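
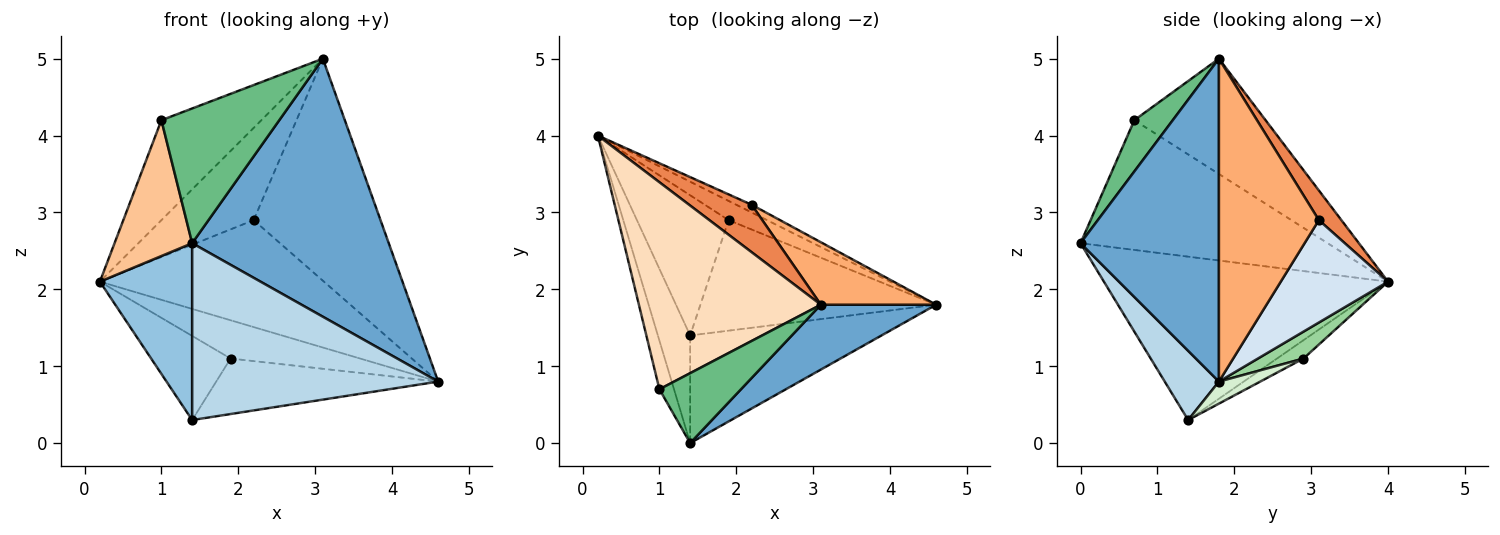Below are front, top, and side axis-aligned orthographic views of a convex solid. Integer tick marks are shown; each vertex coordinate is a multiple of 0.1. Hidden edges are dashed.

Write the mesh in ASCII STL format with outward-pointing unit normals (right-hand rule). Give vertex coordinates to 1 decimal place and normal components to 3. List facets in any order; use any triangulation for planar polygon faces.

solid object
 facet normal 0.564 -0.801 0.201
  outer loop
   vertex 3.1 1.8 5.0
   vertex 1.4 0.0 2.6
   vertex 4.6 1.8 0.8
  endloop
 endfacet
 facet normal -0.935 -0.304 -0.185
  outer loop
   vertex 1.4 1.4 0.3
   vertex 1.4 0.0 2.6
   vertex 0.2 4.0 2.1
  endloop
 endfacet
 facet normal 0.185 -0.839 -0.511
  outer loop
   vertex 1.4 1.4 0.3
   vertex 4.6 1.8 0.8
   vertex 1.4 0.0 2.6
  endloop
 endfacet
 facet normal 0.431 0.900 -0.065
  outer loop
   vertex 2.2 3.1 2.9
   vertex 4.6 1.8 0.8
   vertex 0.2 4.0 2.1
  endloop
 endfacet
 facet normal 0.212 0.869 0.447
  outer loop
   vertex 2.2 3.1 2.9
   vertex 0.2 4.0 2.1
   vertex 3.1 1.8 5.0
  endloop
 endfacet
 facet normal 0.604 0.767 0.216
  outer loop
   vertex 2.2 3.1 2.9
   vertex 3.1 1.8 5.0
   vertex 4.6 1.8 0.8
  endloop
 endfacet
 facet normal -0.949 -0.298 -0.107
  outer loop
   vertex 1.0 0.7 4.2
   vertex 0.2 4.0 2.1
   vertex 1.4 0.0 2.6
  endloop
 endfacet
 facet normal -0.496 0.378 0.782
  outer loop
   vertex 1.0 0.7 4.2
   vertex 3.1 1.8 5.0
   vertex 0.2 4.0 2.1
  endloop
 endfacet
 facet normal 0.278 -0.853 0.443
  outer loop
   vertex 1.0 0.7 4.2
   vertex 1.4 0.0 2.6
   vertex 3.1 1.8 5.0
  endloop
 endfacet
 facet normal 0.300 0.853 -0.428
  outer loop
   vertex 1.9 2.9 1.1
   vertex 0.2 4.0 2.1
   vertex 4.6 1.8 0.8
  endloop
 endfacet
 facet normal -0.169 0.507 -0.845
  outer loop
   vertex 1.9 2.9 1.1
   vertex 1.4 1.4 0.3
   vertex 0.2 4.0 2.1
  endloop
 endfacet
 facet normal 0.083 0.447 -0.891
  outer loop
   vertex 1.9 2.9 1.1
   vertex 4.6 1.8 0.8
   vertex 1.4 1.4 0.3
  endloop
 endfacet
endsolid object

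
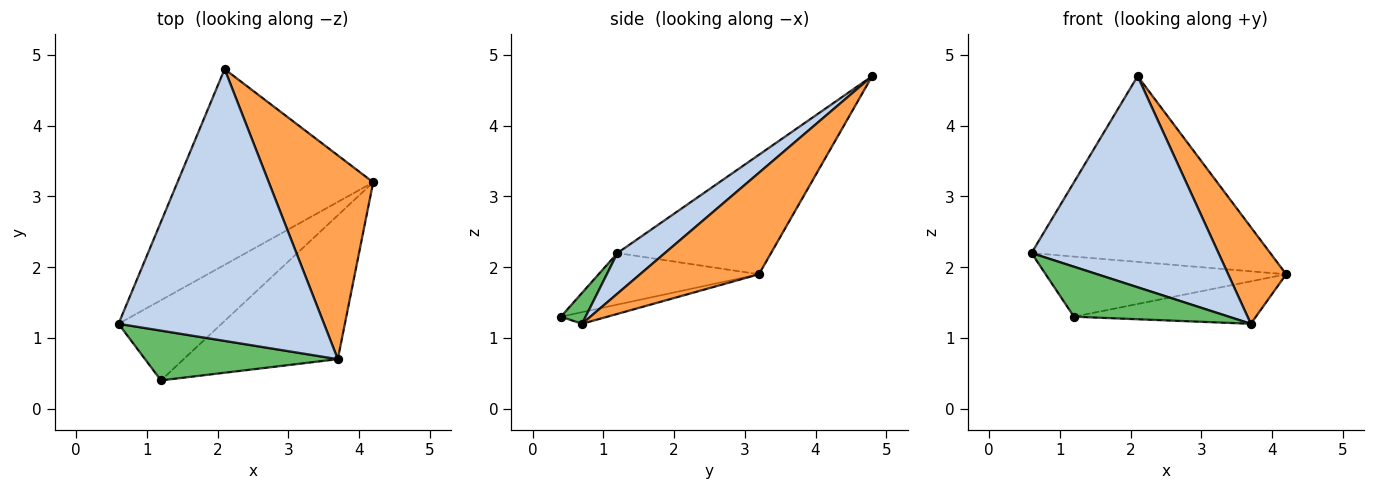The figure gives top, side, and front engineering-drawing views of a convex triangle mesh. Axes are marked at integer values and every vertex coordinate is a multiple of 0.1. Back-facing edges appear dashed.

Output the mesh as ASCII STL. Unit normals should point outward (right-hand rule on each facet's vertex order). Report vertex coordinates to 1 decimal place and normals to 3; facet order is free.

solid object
 facet normal -0.405 0.629 -0.663
  outer loop
   vertex 2.1 4.8 4.7
   vertex 4.2 3.2 1.9
   vertex 0.6 1.2 2.2
  endloop
 endfacet
 facet normal 0.154 -0.606 0.780
  outer loop
   vertex 3.7 0.7 1.2
   vertex 2.1 4.8 4.7
   vertex 0.6 1.2 2.2
  endloop
 endfacet
 facet normal 0.660 -0.322 0.679
  outer loop
   vertex 3.7 0.7 1.2
   vertex 4.2 3.2 1.9
   vertex 2.1 4.8 4.7
  endloop
 endfacet
 facet normal -0.371 0.557 -0.743
  outer loop
   vertex 1.2 0.4 1.3
   vertex 0.6 1.2 2.2
   vertex 4.2 3.2 1.9
  endloop
 endfacet
 facet normal 0.113 -0.704 0.701
  outer loop
   vertex 1.2 0.4 1.3
   vertex 3.7 0.7 1.2
   vertex 0.6 1.2 2.2
  endloop
 endfacet
 facet normal -0.072 0.282 -0.957
  outer loop
   vertex 1.2 0.4 1.3
   vertex 4.2 3.2 1.9
   vertex 3.7 0.7 1.2
  endloop
 endfacet
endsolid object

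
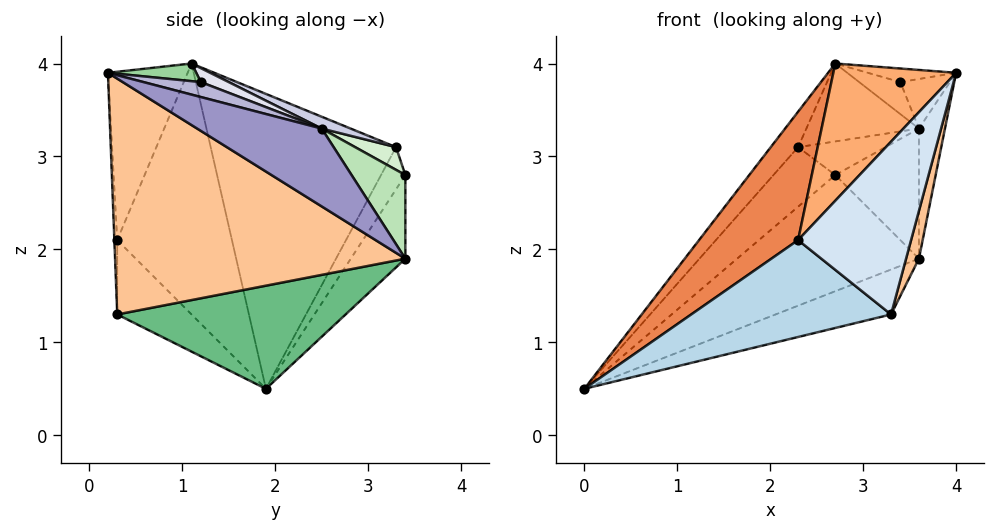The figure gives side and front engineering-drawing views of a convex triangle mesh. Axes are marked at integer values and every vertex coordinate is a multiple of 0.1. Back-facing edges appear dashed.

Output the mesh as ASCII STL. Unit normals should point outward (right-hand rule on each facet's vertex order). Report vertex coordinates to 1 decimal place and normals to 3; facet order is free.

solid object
 facet normal -0.360 0.916 -0.175
  outer loop
   vertex 2.3 3.3 3.1
   vertex 2.7 3.4 2.8
   vertex 0.0 1.9 0.5
  endloop
 endfacet
 facet normal -0.774 0.114 0.623
  outer loop
   vertex 2.3 3.3 3.1
   vertex 0.0 1.9 0.5
   vertex 2.7 1.1 4.0
  endloop
 endfacet
 facet normal -0.320 -0.859 -0.400
  outer loop
   vertex 2.3 0.3 2.1
   vertex 0.0 1.9 0.5
   vertex 3.3 0.3 1.3
  endloop
 endfacet
 facet normal -0.025 -0.999 -0.032
  outer loop
   vertex 2.3 0.3 2.1
   vertex 3.3 0.3 1.3
   vertex 4.0 0.2 3.9
  endloop
 endfacet
 facet normal -0.694 -0.599 0.399
  outer loop
   vertex 2.3 0.3 2.1
   vertex 2.7 1.1 4.0
   vertex 0.0 1.9 0.5
  endloop
 endfacet
 facet normal -0.493 -0.760 0.424
  outer loop
   vertex 2.3 0.3 2.1
   vertex 4.0 0.2 3.9
   vertex 2.7 1.1 4.0
  endloop
 endfacet
 facet normal 0.964 -0.043 -0.261
  outer loop
   vertex 3.6 3.4 1.9
   vertex 4.0 0.2 3.9
   vertex 3.3 0.3 1.3
  endloop
 endfacet
 facet normal -0.276 0.921 -0.276
  outer loop
   vertex 3.6 3.4 1.9
   vertex 0.0 1.9 0.5
   vertex 2.7 3.4 2.8
  endloop
 endfacet
 facet normal 0.302 0.153 -0.941
  outer loop
   vertex 3.6 3.4 1.9
   vertex 3.3 0.3 1.3
   vertex 0.0 1.9 0.5
  endloop
 endfacet
 facet normal 0.236 0.236 0.943
  outer loop
   vertex 3.4 1.2 3.8
   vertex 2.7 1.1 4.0
   vertex 4.0 0.2 3.9
  endloop
 endfacet
 facet normal 0.476 0.740 0.476
  outer loop
   vertex 3.6 2.5 3.3
   vertex 3.6 3.4 1.9
   vertex 2.7 3.4 2.8
  endloop
 endfacet
 facet normal 0.320 0.684 0.655
  outer loop
   vertex 3.6 2.5 3.3
   vertex 2.7 3.4 2.8
   vertex 2.3 3.3 3.1
  endloop
 endfacet
 facet normal 0.971 0.203 0.130
  outer loop
   vertex 3.6 2.5 3.3
   vertex 4.0 0.2 3.9
   vertex 3.6 3.4 1.9
  endloop
 endfacet
 facet normal 0.338 0.292 0.895
  outer loop
   vertex 3.6 2.5 3.3
   vertex 3.4 1.2 3.8
   vertex 4.0 0.2 3.9
  endloop
 endfacet
 facet normal 0.101 0.392 0.914
  outer loop
   vertex 3.6 2.5 3.3
   vertex 2.3 3.3 3.1
   vertex 2.7 1.1 4.0
  endloop
 endfacet
 facet normal 0.217 0.321 0.922
  outer loop
   vertex 3.6 2.5 3.3
   vertex 2.7 1.1 4.0
   vertex 3.4 1.2 3.8
  endloop
 endfacet
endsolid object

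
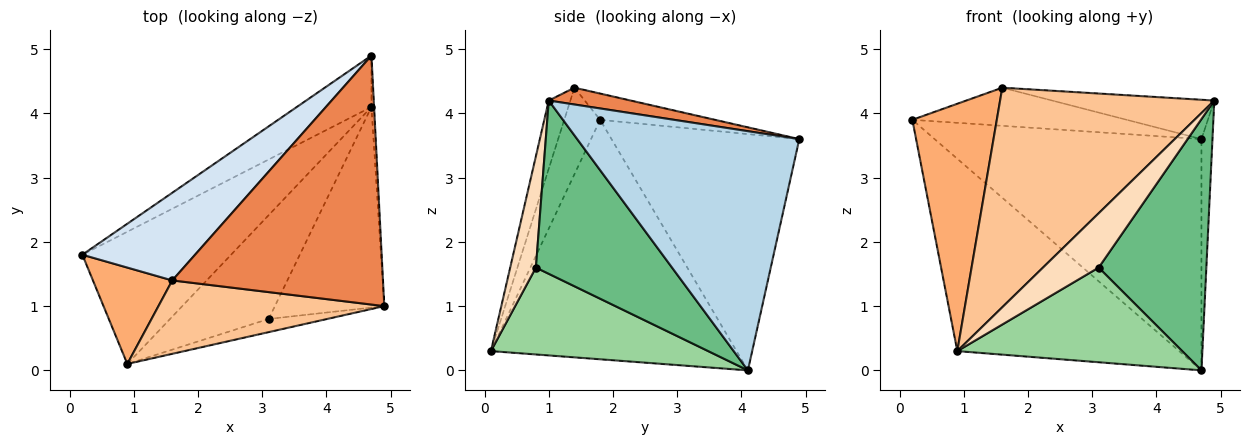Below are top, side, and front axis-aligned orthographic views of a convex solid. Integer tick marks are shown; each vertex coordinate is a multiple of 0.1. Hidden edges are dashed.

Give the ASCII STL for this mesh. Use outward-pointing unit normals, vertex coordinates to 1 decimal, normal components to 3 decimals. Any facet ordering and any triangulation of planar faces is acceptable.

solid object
 facet normal -0.566 0.805 -0.179
  outer loop
   vertex 4.7 4.1 0.0
   vertex 0.2 1.8 3.9
   vertex 4.7 4.9 3.6
  endloop
 endfacet
 facet normal -0.674 0.609 -0.419
  outer loop
   vertex 4.7 4.1 0.0
   vertex 0.9 0.1 0.3
   vertex 0.2 1.8 3.9
  endloop
 endfacet
 facet normal 0.999 0.050 -0.011
  outer loop
   vertex 4.7 4.1 0.0
   vertex 4.7 4.9 3.6
   vertex 4.9 1.0 4.2
  endloop
 endfacet
 facet normal -0.209 0.390 0.897
  outer loop
   vertex 1.6 1.4 4.4
   vertex 4.7 4.9 3.6
   vertex 0.2 1.8 3.9
  endloop
 endfacet
 facet normal 0.079 0.156 0.985
  outer loop
   vertex 1.6 1.4 4.4
   vertex 4.9 1.0 4.2
   vertex 4.7 4.9 3.6
  endloop
 endfacet
 facet normal -0.368 -0.866 0.338
  outer loop
   vertex 1.6 1.4 4.4
   vertex 0.2 1.8 3.9
   vertex 0.9 0.1 0.3
  endloop
 endfacet
 facet normal -0.095 -0.944 0.316
  outer loop
   vertex 1.6 1.4 4.4
   vertex 0.9 0.1 0.3
   vertex 4.9 1.0 4.2
  endloop
 endfacet
 facet normal 0.409 -0.887 -0.215
  outer loop
   vertex 3.1 0.8 1.6
   vertex 4.9 1.0 4.2
   vertex 0.9 0.1 0.3
  endloop
 endfacet
 facet normal 0.703 -0.556 -0.444
  outer loop
   vertex 3.1 0.8 1.6
   vertex 4.7 4.1 0.0
   vertex 4.9 1.0 4.2
  endloop
 endfacet
 facet normal 0.546 -0.565 -0.619
  outer loop
   vertex 3.1 0.8 1.6
   vertex 0.9 0.1 0.3
   vertex 4.7 4.1 0.0
  endloop
 endfacet
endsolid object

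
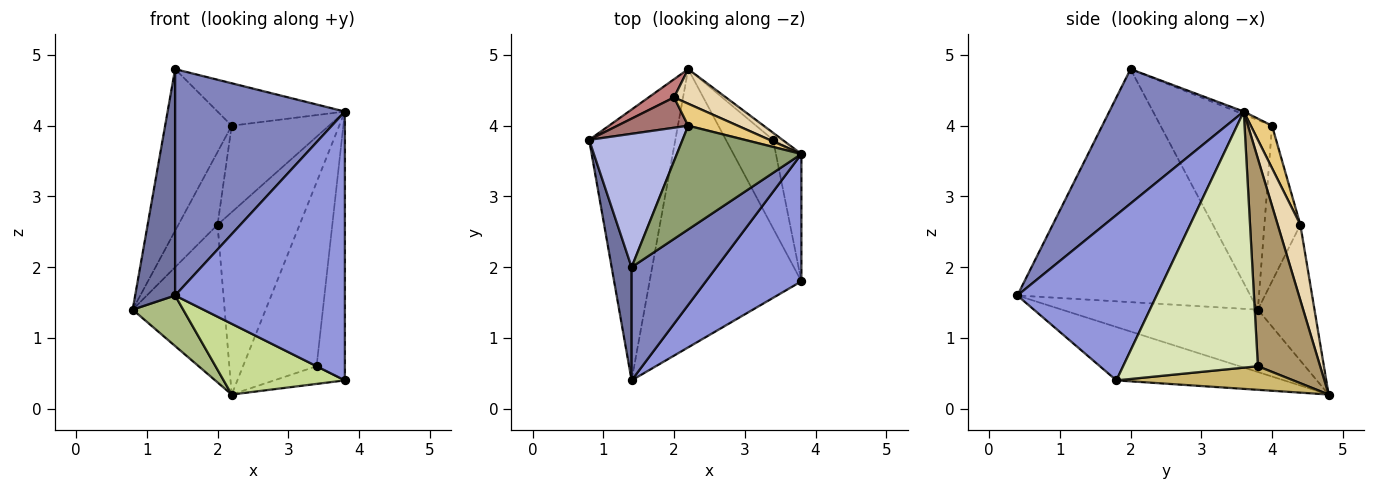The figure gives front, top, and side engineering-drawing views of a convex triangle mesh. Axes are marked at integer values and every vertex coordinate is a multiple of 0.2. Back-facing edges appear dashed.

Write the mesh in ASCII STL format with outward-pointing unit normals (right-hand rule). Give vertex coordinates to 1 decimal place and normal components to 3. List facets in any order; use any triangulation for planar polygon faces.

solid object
 facet normal -0.982 -0.168 0.084
  outer loop
   vertex 1.4 2.0 4.8
   vertex 0.8 3.8 1.4
   vertex 1.4 0.4 1.6
  endloop
 endfacet
 facet normal 0.578 -0.730 0.365
  outer loop
   vertex 1.4 2.0 4.8
   vertex 1.4 0.4 1.6
   vertex 3.8 3.6 4.2
  endloop
 endfacet
 facet normal 0.595 -0.726 0.344
  outer loop
   vertex 3.8 1.8 0.4
   vertex 3.8 3.6 4.2
   vertex 1.4 0.4 1.6
  endloop
 endfacet
 facet normal -0.791 0.472 0.390
  outer loop
   vertex 2.2 4.0 4.0
   vertex 0.8 3.8 1.4
   vertex 1.4 2.0 4.8
  endloop
 endfacet
 facet normal -0.021 0.379 0.925
  outer loop
   vertex 2.2 4.0 4.0
   vertex 1.4 2.0 4.8
   vertex 3.8 3.6 4.2
  endloop
 endfacet
 facet normal -0.580 -0.149 -0.801
  outer loop
   vertex 2.2 4.8 0.2
   vertex 1.4 0.4 1.6
   vertex 0.8 3.8 1.4
  endloop
 endfacet
 facet normal -0.323 -0.233 -0.917
  outer loop
   vertex 2.2 4.8 0.2
   vertex 3.8 1.8 0.4
   vertex 1.4 0.4 1.6
  endloop
 endfacet
 facet normal 0.974 0.204 -0.097
  outer loop
   vertex 3.4 3.8 0.6
   vertex 3.8 3.6 4.2
   vertex 3.8 1.8 0.4
  endloop
 endfacet
 facet normal 0.646 0.763 -0.029
  outer loop
   vertex 3.4 3.8 0.6
   vertex 2.2 4.8 0.2
   vertex 3.8 3.6 4.2
  endloop
 endfacet
 facet normal 0.440 0.176 -0.880
  outer loop
   vertex 3.4 3.8 0.6
   vertex 3.8 1.8 0.4
   vertex 2.2 4.8 0.2
  endloop
 endfacet
 facet normal 0.207 0.948 0.241
  outer loop
   vertex 2.0 4.4 2.6
   vertex 2.2 4.0 4.0
   vertex 3.8 3.6 4.2
  endloop
 endfacet
 facet normal 0.262 0.948 0.180
  outer loop
   vertex 2.0 4.4 2.6
   vertex 3.8 3.6 4.2
   vertex 2.2 4.8 0.2
  endloop
 endfacet
 facet normal -0.646 0.705 0.294
  outer loop
   vertex 2.0 4.4 2.6
   vertex 0.8 3.8 1.4
   vertex 2.2 4.0 4.0
  endloop
 endfacet
 facet normal -0.522 0.848 0.098
  outer loop
   vertex 2.0 4.4 2.6
   vertex 2.2 4.8 0.2
   vertex 0.8 3.8 1.4
  endloop
 endfacet
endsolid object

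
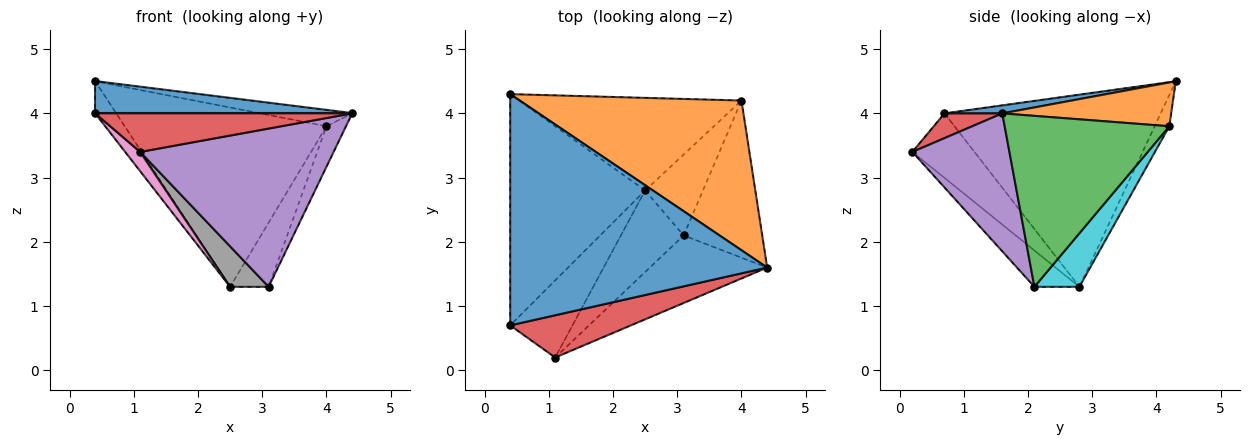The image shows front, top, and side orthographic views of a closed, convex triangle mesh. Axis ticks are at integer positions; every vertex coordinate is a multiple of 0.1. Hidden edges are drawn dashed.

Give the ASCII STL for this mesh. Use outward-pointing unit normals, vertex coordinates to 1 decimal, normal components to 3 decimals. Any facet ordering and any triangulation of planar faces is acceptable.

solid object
 facet normal 0.031 -0.138 0.990
  outer loop
   vertex 0.4 4.3 4.5
   vertex 0.4 0.7 4.0
   vertex 4.4 1.6 4.0
  endloop
 endfacet
 facet normal 0.193 0.105 0.976
  outer loop
   vertex 4.0 4.2 3.8
   vertex 0.4 4.3 4.5
   vertex 4.4 1.6 4.0
  endloop
 endfacet
 facet normal 0.903 0.107 -0.415
  outer loop
   vertex 4.0 4.2 3.8
   vertex 4.4 1.6 4.0
   vertex 3.1 2.1 1.3
  endloop
 endfacet
 facet normal 0.150 -0.666 0.730
  outer loop
   vertex 1.1 0.2 3.4
   vertex 4.4 1.6 4.0
   vertex 0.4 0.7 4.0
  endloop
 endfacet
 facet normal 0.419 -0.835 -0.356
  outer loop
   vertex 1.1 0.2 3.4
   vertex 3.1 2.1 1.3
   vertex 4.4 1.6 4.0
  endloop
 endfacet
 facet normal -0.816 0.080 -0.573
  outer loop
   vertex 2.5 2.8 1.3
   vertex 0.4 0.7 4.0
   vertex 0.4 4.3 4.5
  endloop
 endfacet
 facet normal -0.709 -0.171 -0.684
  outer loop
   vertex 2.5 2.8 1.3
   vertex 1.1 0.2 3.4
   vertex 0.4 0.7 4.0
  endloop
 endfacet
 facet normal -0.460 -0.395 -0.795
  outer loop
   vertex 2.5 2.8 1.3
   vertex 3.1 2.1 1.3
   vertex 1.1 0.2 3.4
  endloop
 endfacet
 facet normal -0.064 0.887 -0.458
  outer loop
   vertex 2.5 2.8 1.3
   vertex 0.4 4.3 4.5
   vertex 4.0 4.2 3.8
  endloop
 endfacet
 facet normal 0.587 0.503 -0.634
  outer loop
   vertex 2.5 2.8 1.3
   vertex 4.0 4.2 3.8
   vertex 3.1 2.1 1.3
  endloop
 endfacet
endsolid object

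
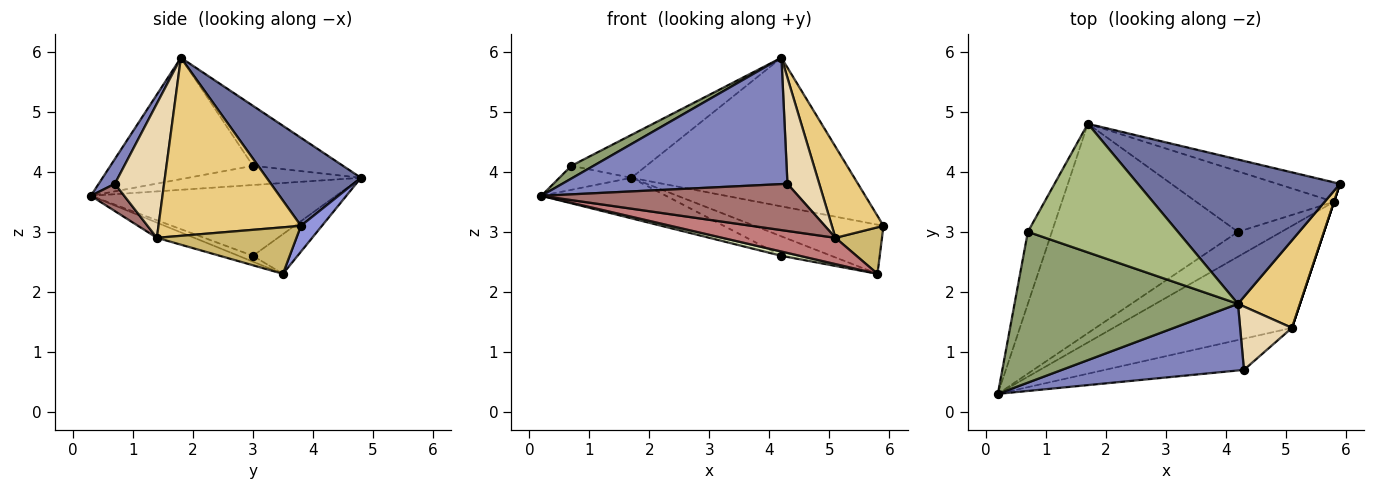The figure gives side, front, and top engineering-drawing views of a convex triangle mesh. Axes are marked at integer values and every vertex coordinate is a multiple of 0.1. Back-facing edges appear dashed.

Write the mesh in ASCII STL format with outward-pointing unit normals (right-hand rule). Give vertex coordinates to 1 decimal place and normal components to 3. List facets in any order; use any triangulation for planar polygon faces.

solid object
 facet normal 0.290 0.686 0.667
  outer loop
   vertex 4.2 1.8 5.9
   vertex 5.9 3.8 3.1
   vertex 1.7 4.8 3.9
  endloop
 endfacet
 facet normal 0.063 -0.883 0.465
  outer loop
   vertex 4.3 0.7 3.8
   vertex 4.2 1.8 5.9
   vertex 0.2 0.3 3.6
  endloop
 endfacet
 facet normal 0.150 0.919 -0.364
  outer loop
   vertex 5.8 3.5 2.3
   vertex 1.7 4.8 3.9
   vertex 5.9 3.8 3.1
  endloop
 endfacet
 facet normal -0.605 0.252 -0.756
  outer loop
   vertex 0.7 3.0 4.1
   vertex 1.7 4.8 3.9
   vertex 0.2 0.3 3.6
  endloop
 endfacet
 facet normal -0.476 -0.074 0.876
  outer loop
   vertex 0.7 3.0 4.1
   vertex 0.2 0.3 3.6
   vertex 4.2 1.8 5.9
  endloop
 endfacet
 facet normal -0.355 0.296 0.887
  outer loop
   vertex 0.7 3.0 4.1
   vertex 4.2 1.8 5.9
   vertex 1.7 4.8 3.9
  endloop
 endfacet
 facet normal -0.350 0.178 -0.920
  outer loop
   vertex 4.2 3.0 2.6
   vertex 0.2 0.3 3.6
   vertex 1.7 4.8 3.9
  endloop
 endfacet
 facet normal -0.131 -0.168 -0.977
  outer loop
   vertex 4.2 3.0 2.6
   vertex 5.8 3.5 2.3
   vertex 0.2 0.3 3.6
  endloop
 endfacet
 facet normal -0.264 0.296 -0.918
  outer loop
   vertex 4.2 3.0 2.6
   vertex 1.7 4.8 3.9
   vertex 5.8 3.5 2.3
  endloop
 endfacet
 facet normal 0.949 -0.316 0.000
  outer loop
   vertex 5.1 1.4 2.9
   vertex 5.8 3.5 2.3
   vertex 5.9 3.8 3.1
  endloop
 endfacet
 facet normal 0.893 -0.324 0.311
  outer loop
   vertex 5.1 1.4 2.9
   vertex 5.9 3.8 3.1
   vertex 4.2 1.8 5.9
  endloop
 endfacet
 facet normal 0.799 -0.516 0.309
  outer loop
   vertex 5.1 1.4 2.9
   vertex 4.2 1.8 5.9
   vertex 4.3 0.7 3.8
  endloop
 endfacet
 facet normal 0.108 -0.829 -0.549
  outer loop
   vertex 5.1 1.4 2.9
   vertex 4.3 0.7 3.8
   vertex 0.2 0.3 3.6
  endloop
 endfacet
 facet normal -0.082 -0.248 -0.965
  outer loop
   vertex 5.1 1.4 2.9
   vertex 0.2 0.3 3.6
   vertex 5.8 3.5 2.3
  endloop
 endfacet
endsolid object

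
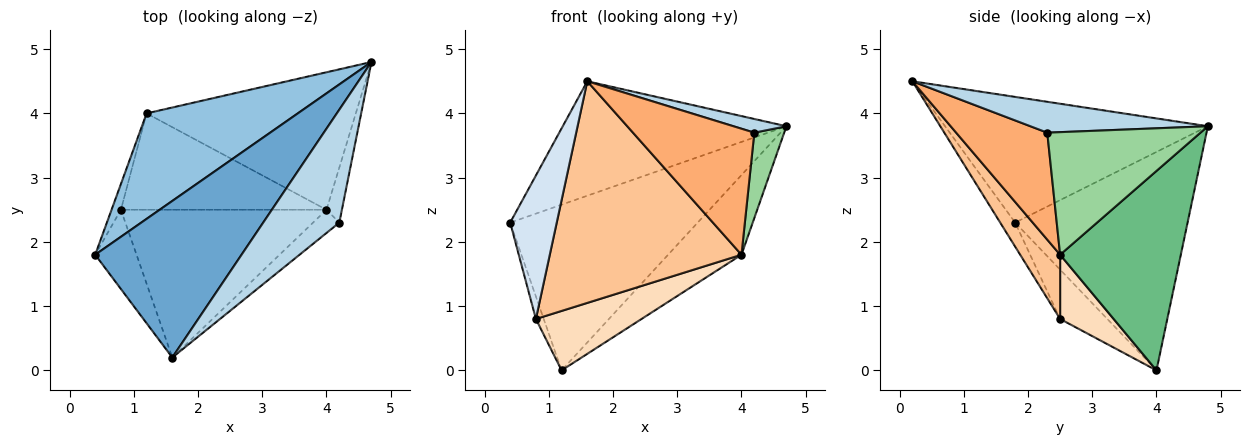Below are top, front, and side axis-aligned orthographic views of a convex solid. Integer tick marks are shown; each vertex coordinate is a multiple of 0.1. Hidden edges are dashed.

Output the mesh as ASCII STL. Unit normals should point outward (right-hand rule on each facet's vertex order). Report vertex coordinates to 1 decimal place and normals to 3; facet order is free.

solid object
 facet normal -0.570 0.485 0.663
  outer loop
   vertex 1.6 0.2 4.5
   vertex 4.7 4.8 3.8
   vertex 0.4 1.8 2.3
  endloop
 endfacet
 facet normal -0.613 0.666 0.424
  outer loop
   vertex 1.2 4.0 0.0
   vertex 0.4 1.8 2.3
   vertex 4.7 4.8 3.8
  endloop
 endfacet
 facet normal 0.373 -0.112 0.921
  outer loop
   vertex 4.2 2.3 3.7
   vertex 4.7 4.8 3.8
   vertex 1.6 0.2 4.5
  endloop
 endfacet
 facet normal -0.270 -0.843 -0.465
  outer loop
   vertex 0.8 2.5 0.8
   vertex 1.6 0.2 4.5
   vertex 0.4 1.8 2.3
  endloop
 endfacet
 facet normal -0.970 0.161 -0.184
  outer loop
   vertex 0.8 2.5 0.8
   vertex 0.4 1.8 2.3
   vertex 1.2 4.0 0.0
  endloop
 endfacet
 facet normal 0.594 -0.791 -0.146
  outer loop
   vertex 4.0 2.5 1.8
   vertex 4.2 2.3 3.7
   vertex 1.6 0.2 4.5
  endloop
 endfacet
 facet normal 0.171 -0.820 -0.547
  outer loop
   vertex 4.0 2.5 1.8
   vertex 1.6 0.2 4.5
   vertex 0.8 2.5 0.8
  endloop
 endfacet
 facet normal 0.257 -0.507 -0.823
  outer loop
   vertex 4.0 2.5 1.8
   vertex 0.8 2.5 0.8
   vertex 1.2 4.0 0.0
  endloop
 endfacet
 facet normal 0.636 0.387 -0.667
  outer loop
   vertex 4.0 2.5 1.8
   vertex 1.2 4.0 0.0
   vertex 4.7 4.8 3.8
  endloop
 endfacet
 facet normal 0.974 -0.190 -0.123
  outer loop
   vertex 4.0 2.5 1.8
   vertex 4.7 4.8 3.8
   vertex 4.2 2.3 3.7
  endloop
 endfacet
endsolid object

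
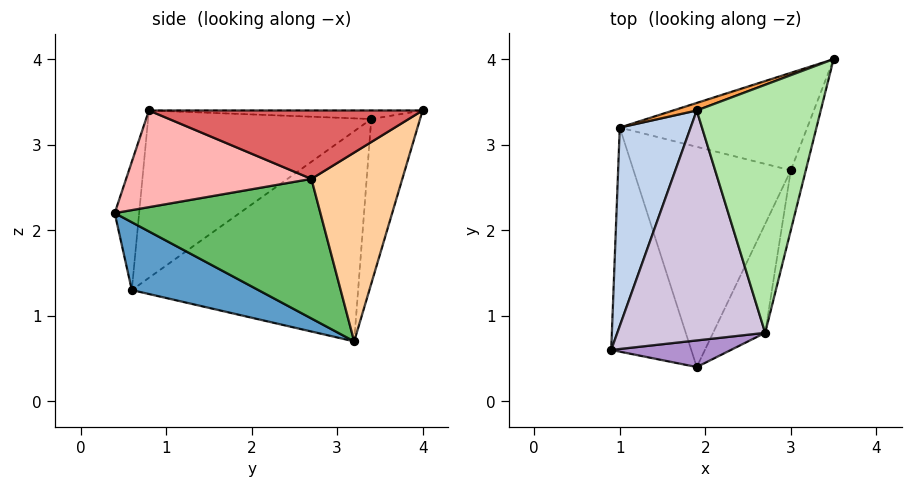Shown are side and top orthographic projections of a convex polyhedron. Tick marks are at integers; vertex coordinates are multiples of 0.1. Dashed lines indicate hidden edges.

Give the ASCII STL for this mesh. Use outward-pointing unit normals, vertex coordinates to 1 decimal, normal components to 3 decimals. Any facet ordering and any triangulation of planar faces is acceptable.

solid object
 facet normal 0.634 -0.197 -0.748
  outer loop
   vertex 1.9 0.4 2.2
   vertex 0.9 0.6 1.3
   vertex 1.0 3.2 0.7
  endloop
 endfacet
 facet normal -0.942 0.110 0.318
  outer loop
   vertex 1.9 3.4 3.3
   vertex 1.0 3.2 0.7
   vertex 0.9 0.6 1.3
  endloop
 endfacet
 facet normal -0.353 0.934 0.050
  outer loop
   vertex 1.9 3.4 3.3
   vertex 3.5 4.0 3.4
   vertex 1.0 3.2 0.7
  endloop
 endfacet
 facet normal 0.701 0.159 -0.696
  outer loop
   vertex 3.0 2.7 2.6
   vertex 1.0 3.2 0.7
   vertex 3.5 4.0 3.4
  endloop
 endfacet
 facet normal 0.652 -0.184 -0.735
  outer loop
   vertex 3.0 2.7 2.6
   vertex 1.9 0.4 2.2
   vertex 1.0 3.2 0.7
  endloop
 endfacet
 facet normal -0.069 0.017 0.997
  outer loop
   vertex 2.7 0.8 3.4
   vertex 3.5 4.0 3.4
   vertex 1.9 3.4 3.3
  endloop
 endfacet
 facet normal 0.949 -0.237 -0.208
  outer loop
   vertex 2.7 0.8 3.4
   vertex 3.0 2.7 2.6
   vertex 3.5 4.0 3.4
  endloop
 endfacet
 facet normal 0.834 -0.321 -0.449
  outer loop
   vertex 2.7 0.8 3.4
   vertex 1.9 0.4 2.2
   vertex 3.0 2.7 2.6
  endloop
 endfacet
 facet normal -0.631 -0.505 0.589
  outer loop
   vertex 2.7 0.8 3.4
   vertex 0.9 0.6 1.3
   vertex 1.9 0.4 2.2
  endloop
 endfacet
 facet normal -0.734 -0.201 0.648
  outer loop
   vertex 2.7 0.8 3.4
   vertex 1.9 3.4 3.3
   vertex 0.9 0.6 1.3
  endloop
 endfacet
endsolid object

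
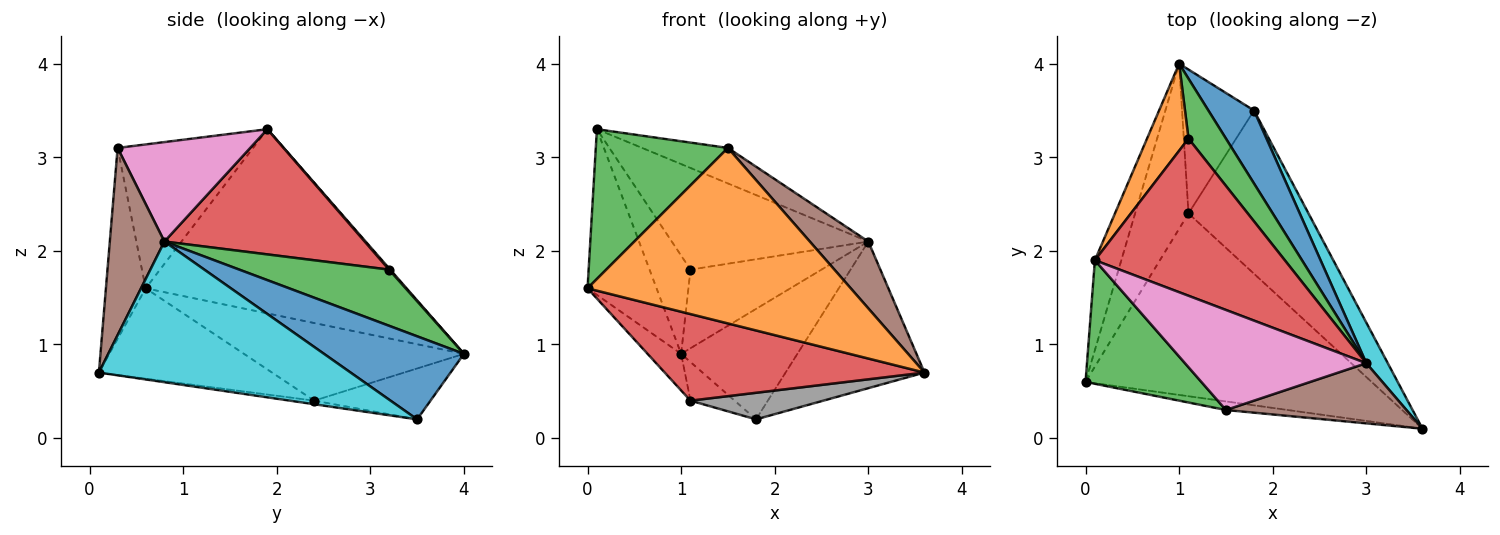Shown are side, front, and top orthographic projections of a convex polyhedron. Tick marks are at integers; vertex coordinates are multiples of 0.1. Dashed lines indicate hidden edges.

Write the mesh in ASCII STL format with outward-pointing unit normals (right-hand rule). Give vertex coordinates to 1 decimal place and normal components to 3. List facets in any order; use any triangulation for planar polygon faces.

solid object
 facet normal -0.958 0.253 -0.137
  outer loop
   vertex 0.1 1.9 3.3
   vertex 1.0 4.0 0.9
   vertex 0.0 0.6 1.6
  endloop
 endfacet
 facet normal -0.149 -0.988 -0.048
  outer loop
   vertex 1.5 0.3 3.1
   vertex 0.0 0.6 1.6
   vertex 3.6 0.1 0.7
  endloop
 endfacet
 facet normal -0.620 -0.605 0.499
  outer loop
   vertex 1.5 0.3 3.1
   vertex 0.1 1.9 3.3
   vertex 0.0 0.6 1.6
  endloop
 endfacet
 facet normal -0.274 -0.412 -0.869
  outer loop
   vertex 1.1 2.4 0.4
   vertex 3.6 0.1 0.7
   vertex 0.0 0.6 1.6
  endloop
 endfacet
 facet normal -0.817 0.125 -0.562
  outer loop
   vertex 1.1 2.4 0.4
   vertex 0.0 0.6 1.6
   vertex 1.0 4.0 0.9
  endloop
 endfacet
 facet normal 0.570 -0.611 0.550
  outer loop
   vertex 3.0 0.8 2.1
   vertex 1.5 0.3 3.1
   vertex 3.6 0.1 0.7
  endloop
 endfacet
 facet normal 0.459 0.297 0.837
  outer loop
   vertex 3.0 0.8 2.1
   vertex 0.1 1.9 3.3
   vertex 1.5 0.3 3.1
  endloop
 endfacet
 facet normal -0.029 -0.161 -0.987
  outer loop
   vertex 1.8 3.5 0.2
   vertex 3.6 0.1 0.7
   vertex 1.1 2.4 0.4
  endloop
 endfacet
 facet normal -0.564 0.214 -0.798
  outer loop
   vertex 1.8 3.5 0.2
   vertex 1.1 2.4 0.4
   vertex 1.0 4.0 0.9
  endloop
 endfacet
 facet normal 0.868 0.479 0.132
  outer loop
   vertex 1.8 3.5 0.2
   vertex 3.0 0.8 2.1
   vertex 3.6 0.1 0.7
  endloop
 endfacet
 facet normal 0.708 0.589 0.389
  outer loop
   vertex 1.8 3.5 0.2
   vertex 1.0 4.0 0.9
   vertex 3.0 0.8 2.1
  endloop
 endfacet
 facet normal 0.021 0.748 0.663
  outer loop
   vertex 1.1 3.2 1.8
   vertex 1.0 4.0 0.9
   vertex 0.1 1.9 3.3
  endloop
 endfacet
 facet normal 0.673 0.589 0.448
  outer loop
   vertex 1.1 3.2 1.8
   vertex 3.0 0.8 2.1
   vertex 1.0 4.0 0.9
  endloop
 endfacet
 facet normal 0.484 0.475 0.735
  outer loop
   vertex 1.1 3.2 1.8
   vertex 0.1 1.9 3.3
   vertex 3.0 0.8 2.1
  endloop
 endfacet
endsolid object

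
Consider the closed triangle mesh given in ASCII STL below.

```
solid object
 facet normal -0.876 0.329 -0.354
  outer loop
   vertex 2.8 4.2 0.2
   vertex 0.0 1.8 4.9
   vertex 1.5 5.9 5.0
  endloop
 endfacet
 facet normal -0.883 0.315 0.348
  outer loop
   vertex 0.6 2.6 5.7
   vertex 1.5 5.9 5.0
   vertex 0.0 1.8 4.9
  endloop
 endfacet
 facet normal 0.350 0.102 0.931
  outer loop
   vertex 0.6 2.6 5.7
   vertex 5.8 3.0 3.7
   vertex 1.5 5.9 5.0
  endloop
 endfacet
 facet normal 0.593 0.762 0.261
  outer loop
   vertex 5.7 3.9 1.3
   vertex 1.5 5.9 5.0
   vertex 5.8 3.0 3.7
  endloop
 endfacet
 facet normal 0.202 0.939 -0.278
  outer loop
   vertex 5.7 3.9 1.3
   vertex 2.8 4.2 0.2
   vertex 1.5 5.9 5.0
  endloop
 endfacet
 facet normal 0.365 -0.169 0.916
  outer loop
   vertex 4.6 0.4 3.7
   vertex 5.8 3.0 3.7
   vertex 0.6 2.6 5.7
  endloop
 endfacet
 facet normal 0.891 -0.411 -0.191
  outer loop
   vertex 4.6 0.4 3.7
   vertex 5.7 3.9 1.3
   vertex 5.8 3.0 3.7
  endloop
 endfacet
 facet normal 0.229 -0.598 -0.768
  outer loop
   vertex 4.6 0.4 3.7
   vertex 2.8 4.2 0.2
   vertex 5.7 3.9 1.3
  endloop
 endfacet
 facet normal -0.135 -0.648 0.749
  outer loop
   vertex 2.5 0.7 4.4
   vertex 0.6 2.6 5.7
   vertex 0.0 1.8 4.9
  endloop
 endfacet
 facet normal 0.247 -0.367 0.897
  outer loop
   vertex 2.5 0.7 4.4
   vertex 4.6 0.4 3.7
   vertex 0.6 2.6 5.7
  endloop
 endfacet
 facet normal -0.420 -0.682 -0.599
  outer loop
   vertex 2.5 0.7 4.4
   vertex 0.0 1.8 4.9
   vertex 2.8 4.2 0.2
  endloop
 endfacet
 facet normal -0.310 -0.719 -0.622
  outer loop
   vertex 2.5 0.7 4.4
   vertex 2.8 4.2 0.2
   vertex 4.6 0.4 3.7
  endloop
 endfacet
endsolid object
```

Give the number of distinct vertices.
8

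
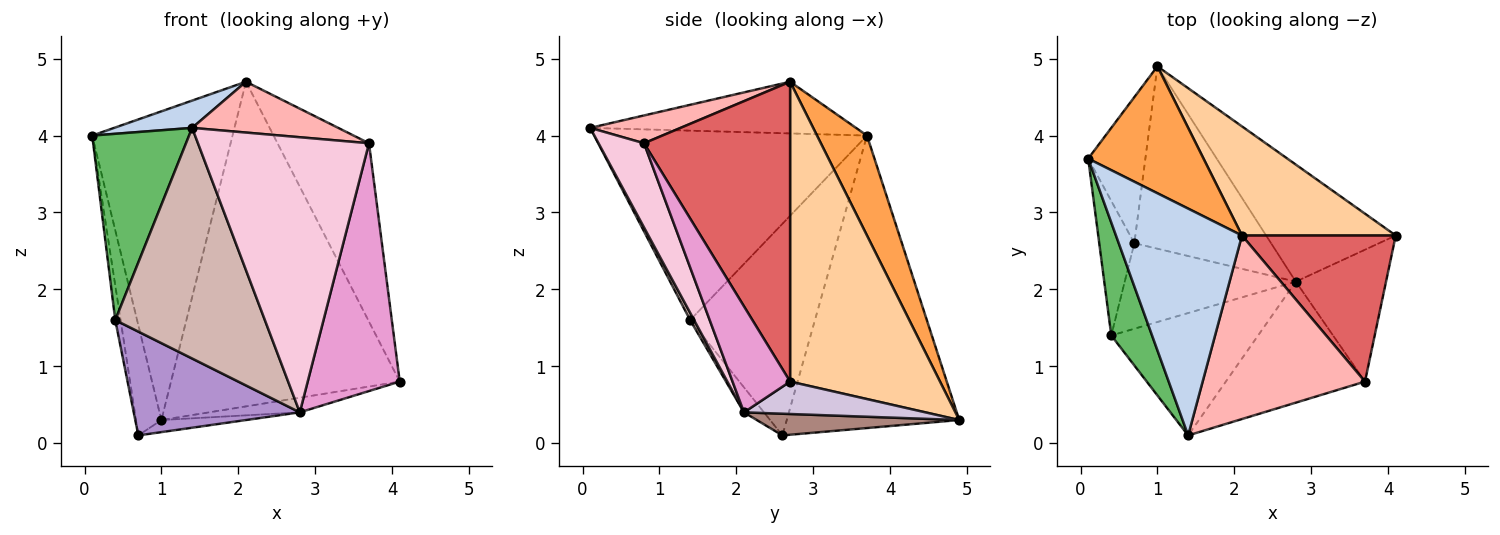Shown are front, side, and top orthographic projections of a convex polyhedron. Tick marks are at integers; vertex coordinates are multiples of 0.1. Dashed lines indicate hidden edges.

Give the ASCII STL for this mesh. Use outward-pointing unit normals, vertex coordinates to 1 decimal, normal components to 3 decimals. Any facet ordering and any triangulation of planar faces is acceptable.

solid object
 facet normal -0.971 0.143 -0.190
  outer loop
   vertex 1.0 4.9 0.3
   vertex 0.7 2.6 0.1
   vertex 0.1 3.7 4.0
  endloop
 endfacet
 facet normal -0.377 -0.111 0.920
  outer loop
   vertex 2.1 2.7 4.7
   vertex 0.1 3.7 4.0
   vertex 1.4 0.1 4.1
  endloop
 endfacet
 facet normal 0.313 0.878 0.361
  outer loop
   vertex 2.1 2.7 4.7
   vertex 1.0 4.9 0.3
   vertex 0.1 3.7 4.0
  endloop
 endfacet
 facet normal 0.528 0.805 0.271
  outer loop
   vertex 2.1 2.7 4.7
   vertex 4.1 2.7 0.8
   vertex 1.0 4.9 0.3
  endloop
 endfacet
 facet normal -0.924 -0.328 0.199
  outer loop
   vertex 0.4 1.4 1.6
   vertex 1.4 0.1 4.1
   vertex 0.1 3.7 4.0
  endloop
 endfacet
 facet normal -0.986 0.042 -0.163
  outer loop
   vertex 0.4 1.4 1.6
   vertex 0.1 3.7 4.0
   vertex 0.7 2.6 0.1
  endloop
 endfacet
 facet normal 0.777 0.487 0.399
  outer loop
   vertex 3.7 0.8 3.9
   vertex 4.1 2.7 0.8
   vertex 2.1 2.7 4.7
  endloop
 endfacet
 facet normal 0.163 -0.263 0.951
  outer loop
   vertex 3.7 0.8 3.9
   vertex 2.1 2.7 4.7
   vertex 1.4 0.1 4.1
  endloop
 endfacet
 facet normal -0.092 -0.768 -0.633
  outer loop
   vertex 2.8 2.1 0.4
   vertex 0.4 1.4 1.6
   vertex 0.7 2.6 0.1
  endloop
 endfacet
 facet normal 0.241 0.120 -0.963
  outer loop
   vertex 2.8 2.1 0.4
   vertex 1.0 4.9 0.3
   vertex 4.1 2.7 0.8
  endloop
 endfacet
 facet normal 0.156 0.065 -0.986
  outer loop
   vertex 2.8 2.1 0.4
   vertex 0.7 2.6 0.1
   vertex 1.0 4.9 0.3
  endloop
 endfacet
 facet normal 0.023 -0.883 -0.469
  outer loop
   vertex 2.8 2.1 0.4
   vertex 1.4 0.1 4.1
   vertex 0.4 1.4 1.6
  endloop
 endfacet
 facet normal 0.483 -0.773 -0.411
  outer loop
   vertex 2.8 2.1 0.4
   vertex 4.1 2.7 0.8
   vertex 3.7 0.8 3.9
  endloop
 endfacet
 facet normal 0.237 -0.889 -0.391
  outer loop
   vertex 2.8 2.1 0.4
   vertex 3.7 0.8 3.9
   vertex 1.4 0.1 4.1
  endloop
 endfacet
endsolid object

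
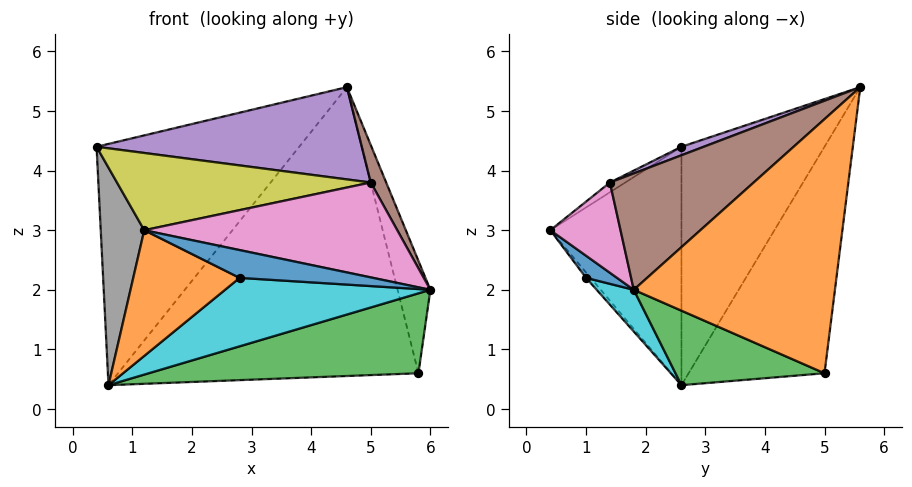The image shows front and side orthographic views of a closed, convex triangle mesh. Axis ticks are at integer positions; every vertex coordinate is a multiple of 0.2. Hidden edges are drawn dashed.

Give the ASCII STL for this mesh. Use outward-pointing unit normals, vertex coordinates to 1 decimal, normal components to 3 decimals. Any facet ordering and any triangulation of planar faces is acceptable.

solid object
 facet normal -0.576 0.817 -0.029
  outer loop
   vertex 0.6 2.6 0.4
   vertex 0.4 2.6 4.4
   vertex 4.6 5.6 5.4
  endloop
 endfacet
 facet normal 0.963 0.157 0.221
  outer loop
   vertex 5.8 5.0 0.6
   vertex 4.6 5.6 5.4
   vertex 6.0 1.8 2.0
  endloop
 endfacet
 facet normal 0.210 -0.381 -0.900
  outer loop
   vertex 5.8 5.0 0.6
   vertex 6.0 1.8 2.0
   vertex 0.6 2.6 0.4
  endloop
 endfacet
 facet normal -0.403 0.890 -0.212
  outer loop
   vertex 5.8 5.0 0.6
   vertex 0.6 2.6 0.4
   vertex 4.6 5.6 5.4
  endloop
 endfacet
 facet normal 0.030 -0.353 0.935
  outer loop
   vertex 5.0 1.4 3.8
   vertex 4.6 5.6 5.4
   vertex 0.4 2.6 4.4
  endloop
 endfacet
 facet normal 0.879 -0.094 0.467
  outer loop
   vertex 5.0 1.4 3.8
   vertex 6.0 1.8 2.0
   vertex 4.6 5.6 5.4
  endloop
 endfacet
 facet normal 0.267 -0.962 -0.065
  outer loop
   vertex 1.2 0.4 3.0
   vertex 6.0 1.8 2.0
   vertex 5.0 1.4 3.8
  endloop
 endfacet
 facet normal -0.948 -0.315 -0.047
  outer loop
   vertex 1.2 0.4 3.0
   vertex 0.4 2.6 4.4
   vertex 0.6 2.6 0.4
  endloop
 endfacet
 facet normal -0.033 -0.545 0.838
  outer loop
   vertex 1.2 0.4 3.0
   vertex 5.0 1.4 3.8
   vertex 0.4 2.6 4.4
  endloop
 endfacet
 facet normal 0.120 -0.665 -0.737
  outer loop
   vertex 2.8 1.0 2.2
   vertex 0.6 2.6 0.4
   vertex 6.0 1.8 2.0
  endloop
 endfacet
 facet normal 0.218 -0.938 -0.268
  outer loop
   vertex 2.8 1.0 2.2
   vertex 6.0 1.8 2.0
   vertex 1.2 0.4 3.0
  endloop
 endfacet
 facet normal -0.033 -0.767 -0.641
  outer loop
   vertex 2.8 1.0 2.2
   vertex 1.2 0.4 3.0
   vertex 0.6 2.6 0.4
  endloop
 endfacet
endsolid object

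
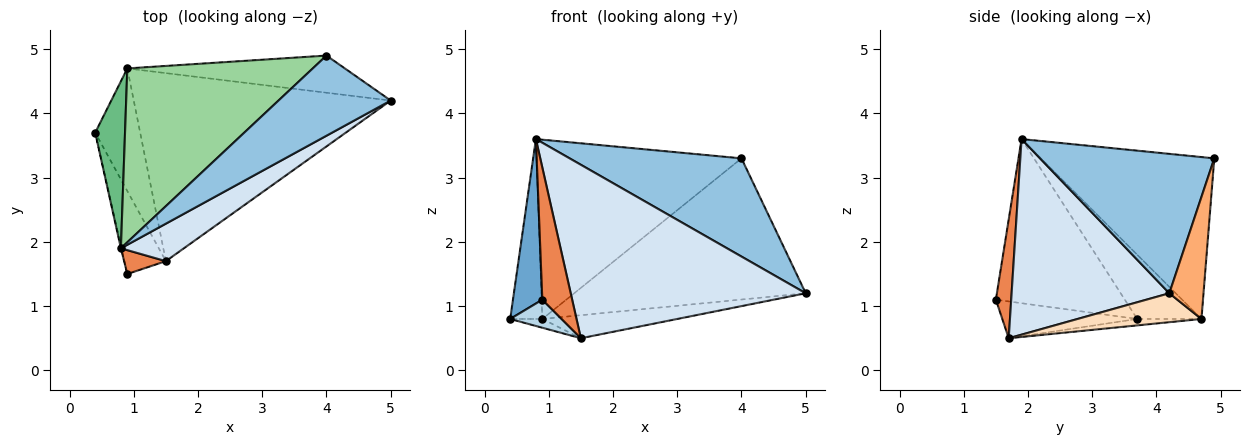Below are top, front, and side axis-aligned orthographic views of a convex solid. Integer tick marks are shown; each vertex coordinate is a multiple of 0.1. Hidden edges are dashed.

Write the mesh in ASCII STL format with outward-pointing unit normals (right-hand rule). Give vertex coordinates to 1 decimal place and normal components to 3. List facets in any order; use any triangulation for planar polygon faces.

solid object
 facet normal -0.975 -0.222 -0.003
  outer loop
   vertex 0.8 1.9 3.6
   vertex 0.4 3.7 0.8
   vertex 0.9 1.5 1.1
  endloop
 endfacet
 facet normal 0.618 -0.609 0.497
  outer loop
   vertex 4.0 4.9 3.3
   vertex 0.8 1.9 3.6
   vertex 5.0 4.2 1.2
  endloop
 endfacet
 facet normal -0.643 -0.245 -0.725
  outer loop
   vertex 1.5 1.7 0.5
   vertex 0.9 1.5 1.1
   vertex 0.4 3.7 0.8
  endloop
 endfacet
 facet normal 0.548 -0.817 0.177
  outer loop
   vertex 1.5 1.7 0.5
   vertex 5.0 4.2 1.2
   vertex 0.8 1.9 3.6
  endloop
 endfacet
 facet normal 0.451 -0.878 0.159
  outer loop
   vertex 1.5 1.7 0.5
   vertex 0.8 1.9 3.6
   vertex 0.9 1.5 1.1
  endloop
 endfacet
 facet normal 0.141 0.957 -0.252
  outer loop
   vertex 0.9 4.7 0.8
   vertex 4.0 4.9 3.3
   vertex 5.0 4.2 1.2
  endloop
 endfacet
 facet normal -0.141 0.071 -0.987
  outer loop
   vertex 0.9 4.7 0.8
   vertex 1.5 1.7 0.5
   vertex 0.4 3.7 0.8
  endloop
 endfacet
 facet normal 0.111 0.121 -0.986
  outer loop
   vertex 0.9 4.7 0.8
   vertex 5.0 4.2 1.2
   vertex 1.5 1.7 0.5
  endloop
 endfacet
 facet normal -0.826 0.413 0.384
  outer loop
   vertex 0.9 4.7 0.8
   vertex 0.4 3.7 0.8
   vertex 0.8 1.9 3.6
  endloop
 endfacet
 facet normal -0.519 0.613 0.595
  outer loop
   vertex 0.9 4.7 0.8
   vertex 0.8 1.9 3.6
   vertex 4.0 4.9 3.3
  endloop
 endfacet
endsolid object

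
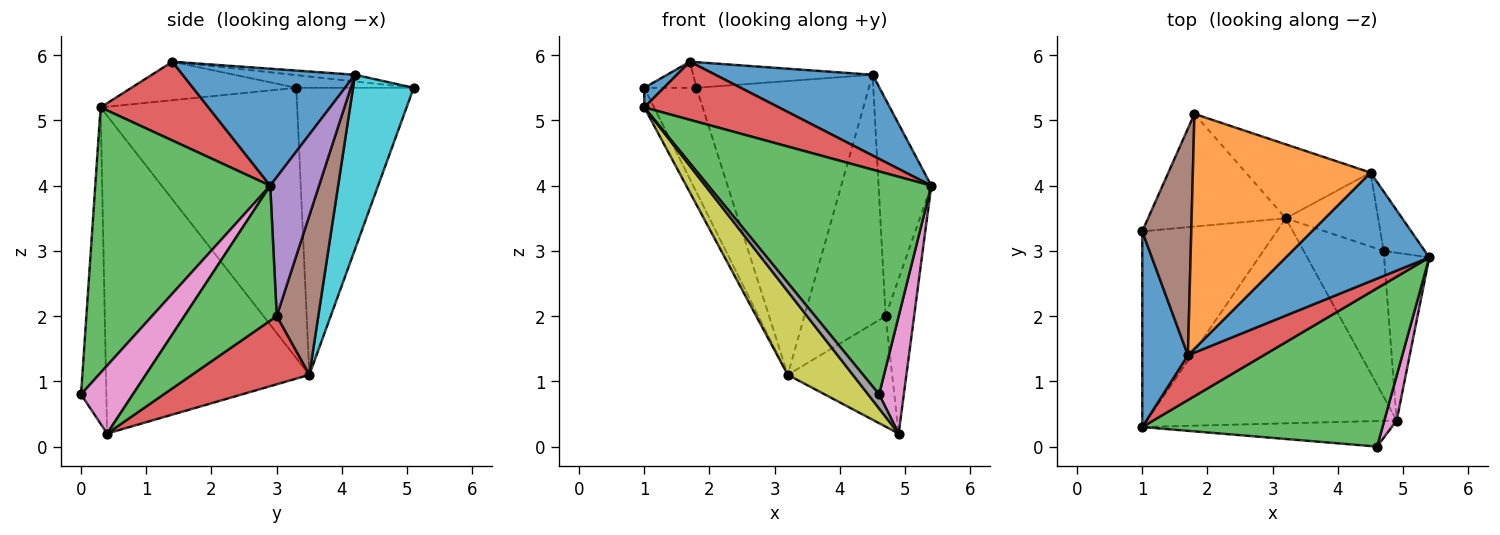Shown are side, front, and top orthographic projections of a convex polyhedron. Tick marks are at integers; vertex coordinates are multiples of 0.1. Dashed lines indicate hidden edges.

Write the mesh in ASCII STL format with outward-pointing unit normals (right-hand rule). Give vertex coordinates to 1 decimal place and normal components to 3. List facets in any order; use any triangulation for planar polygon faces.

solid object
 facet normal -0.643 -0.076 0.762
  outer loop
   vertex 1.0 0.3 5.2
   vertex 1.7 1.4 5.9
   vertex 1.0 3.3 5.5
  endloop
 endfacet
 facet normal -0.894 0.045 -0.445
  outer loop
   vertex 1.0 0.3 5.2
   vertex 1.0 3.3 5.5
   vertex 3.2 3.5 1.1
  endloop
 endfacet
 facet normal 0.539 -0.687 0.488
  outer loop
   vertex 1.0 0.3 5.2
   vertex 4.6 0.0 0.8
   vertex 5.4 2.9 4.0
  endloop
 endfacet
 facet normal 0.536 -0.669 0.515
  outer loop
   vertex 1.0 0.3 5.2
   vertex 5.4 2.9 4.0
   vertex 1.7 1.4 5.9
  endloop
 endfacet
 facet normal -0.837 0.372 -0.402
  outer loop
   vertex 1.8 5.1 5.5
   vertex 3.2 3.5 1.1
   vertex 1.0 3.3 5.5
  endloop
 endfacet
 facet normal -0.249 0.111 0.962
  outer loop
   vertex 1.8 5.1 5.5
   vertex 1.0 3.3 5.5
   vertex 1.7 1.4 5.9
  endloop
 endfacet
 facet normal 0.891 -0.425 0.162
  outer loop
   vertex 4.9 0.4 0.2
   vertex 5.4 2.9 4.0
   vertex 4.6 0.0 0.8
  endloop
 endfacet
 facet normal -0.743 -0.322 -0.586
  outer loop
   vertex 4.9 0.4 0.2
   vertex 4.6 0.0 0.8
   vertex 1.0 0.3 5.2
  endloop
 endfacet
 facet normal -0.762 -0.244 -0.599
  outer loop
   vertex 4.9 0.4 0.2
   vertex 1.0 0.3 5.2
   vertex 3.2 3.5 1.1
  endloop
 endfacet
 facet normal 0.323 0.918 -0.231
  outer loop
   vertex 4.5 4.2 5.7
   vertex 3.2 3.5 1.1
   vertex 1.8 5.1 5.5
  endloop
 endfacet
 facet normal 0.547 -0.499 0.672
  outer loop
   vertex 4.5 4.2 5.7
   vertex 1.7 1.4 5.9
   vertex 5.4 2.9 4.0
  endloop
 endfacet
 facet normal -0.037 0.108 0.993
  outer loop
   vertex 4.5 4.2 5.7
   vertex 1.8 5.1 5.5
   vertex 1.7 1.4 5.9
  endloop
 endfacet
 facet normal 0.910 0.281 -0.305
  outer loop
   vertex 4.7 3.0 2.0
   vertex 5.4 2.9 4.0
   vertex 4.9 0.4 0.2
  endloop
 endfacet
 facet normal 0.562 0.500 -0.659
  outer loop
   vertex 4.7 3.0 2.0
   vertex 4.9 0.4 0.2
   vertex 3.2 3.5 1.1
  endloop
 endfacet
 facet normal 0.666 0.719 -0.197
  outer loop
   vertex 4.7 3.0 2.0
   vertex 4.5 4.2 5.7
   vertex 5.4 2.9 4.0
  endloop
 endfacet
 facet normal 0.440 0.861 -0.255
  outer loop
   vertex 4.7 3.0 2.0
   vertex 3.2 3.5 1.1
   vertex 4.5 4.2 5.7
  endloop
 endfacet
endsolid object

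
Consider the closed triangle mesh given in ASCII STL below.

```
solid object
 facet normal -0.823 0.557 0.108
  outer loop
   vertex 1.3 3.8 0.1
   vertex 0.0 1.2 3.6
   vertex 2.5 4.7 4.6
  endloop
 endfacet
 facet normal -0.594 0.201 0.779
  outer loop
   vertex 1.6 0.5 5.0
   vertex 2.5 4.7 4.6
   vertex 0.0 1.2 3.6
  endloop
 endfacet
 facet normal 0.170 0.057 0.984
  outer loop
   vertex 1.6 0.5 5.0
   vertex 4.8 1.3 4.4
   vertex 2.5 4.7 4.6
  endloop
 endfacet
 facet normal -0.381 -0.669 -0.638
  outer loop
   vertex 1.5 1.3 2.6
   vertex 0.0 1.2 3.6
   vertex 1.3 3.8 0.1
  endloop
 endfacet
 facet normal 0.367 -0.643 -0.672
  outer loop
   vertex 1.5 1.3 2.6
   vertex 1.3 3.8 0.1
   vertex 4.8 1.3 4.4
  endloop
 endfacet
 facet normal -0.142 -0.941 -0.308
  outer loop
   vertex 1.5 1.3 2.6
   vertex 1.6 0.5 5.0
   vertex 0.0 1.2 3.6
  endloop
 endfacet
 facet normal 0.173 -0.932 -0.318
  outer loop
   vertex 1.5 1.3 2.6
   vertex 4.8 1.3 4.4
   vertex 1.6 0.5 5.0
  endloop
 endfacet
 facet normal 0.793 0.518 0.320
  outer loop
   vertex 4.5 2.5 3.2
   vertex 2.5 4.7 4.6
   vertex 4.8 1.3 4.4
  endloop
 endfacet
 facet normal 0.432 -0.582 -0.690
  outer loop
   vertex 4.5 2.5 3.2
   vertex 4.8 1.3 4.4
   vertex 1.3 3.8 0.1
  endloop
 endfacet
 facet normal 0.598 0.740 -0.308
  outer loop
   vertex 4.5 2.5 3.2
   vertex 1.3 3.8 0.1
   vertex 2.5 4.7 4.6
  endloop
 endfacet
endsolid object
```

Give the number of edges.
15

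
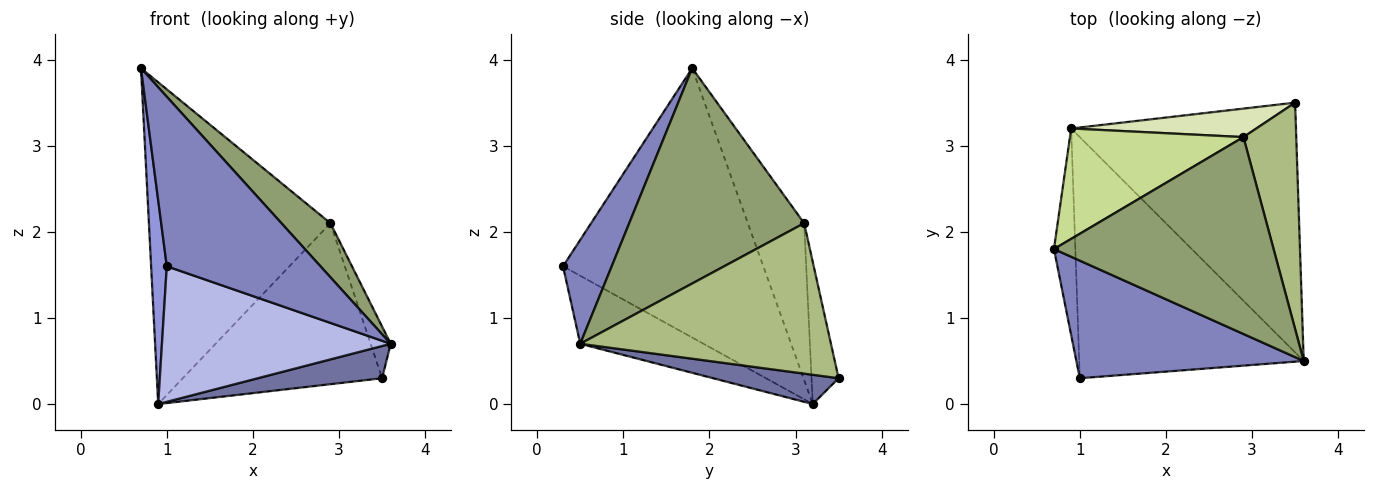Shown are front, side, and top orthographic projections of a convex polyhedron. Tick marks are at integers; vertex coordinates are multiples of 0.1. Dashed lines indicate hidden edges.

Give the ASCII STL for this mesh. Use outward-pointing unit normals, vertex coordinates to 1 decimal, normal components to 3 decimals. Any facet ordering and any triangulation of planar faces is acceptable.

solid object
 facet normal 0.128 -0.127 -0.984
  outer loop
   vertex 0.9 3.2 0.0
   vertex 3.5 3.5 0.3
   vertex 3.6 0.5 0.7
  endloop
 endfacet
 facet normal 0.252 -0.795 0.551
  outer loop
   vertex 1.0 0.3 1.6
   vertex 3.6 0.5 0.7
   vertex 0.7 1.8 3.9
  endloop
 endfacet
 facet normal -0.994 -0.078 -0.079
  outer loop
   vertex 1.0 0.3 1.6
   vertex 0.7 1.8 3.9
   vertex 0.9 3.2 0.0
  endloop
 endfacet
 facet normal -0.255 -0.474 -0.843
  outer loop
   vertex 1.0 0.3 1.6
   vertex 0.9 3.2 0.0
   vertex 3.6 0.5 0.7
  endloop
 endfacet
 facet normal 0.687 -0.192 0.701
  outer loop
   vertex 2.9 3.1 2.1
   vertex 0.7 1.8 3.9
   vertex 3.6 0.5 0.7
  endloop
 endfacet
 facet normal 0.941 0.075 0.330
  outer loop
   vertex 2.9 3.1 2.1
   vertex 3.6 0.5 0.7
   vertex 3.5 3.5 0.3
  endloop
 endfacet
 facet normal -0.282 0.908 0.311
  outer loop
   vertex 2.9 3.1 2.1
   vertex 0.9 3.2 0.0
   vertex 0.7 1.8 3.9
  endloop
 endfacet
 facet normal -0.133 0.976 0.173
  outer loop
   vertex 2.9 3.1 2.1
   vertex 3.5 3.5 0.3
   vertex 0.9 3.2 0.0
  endloop
 endfacet
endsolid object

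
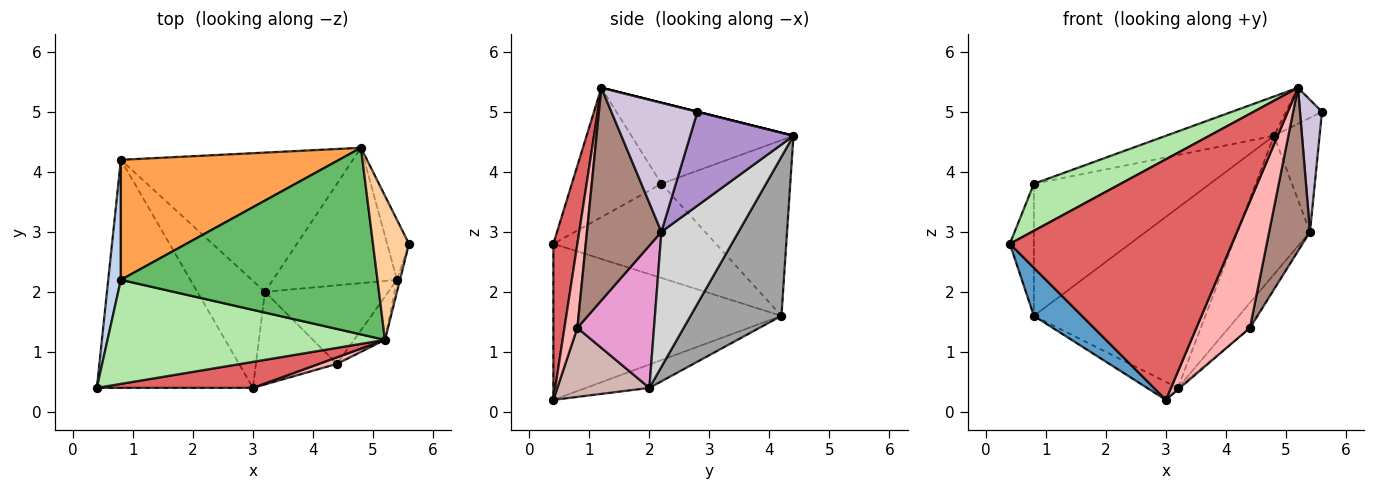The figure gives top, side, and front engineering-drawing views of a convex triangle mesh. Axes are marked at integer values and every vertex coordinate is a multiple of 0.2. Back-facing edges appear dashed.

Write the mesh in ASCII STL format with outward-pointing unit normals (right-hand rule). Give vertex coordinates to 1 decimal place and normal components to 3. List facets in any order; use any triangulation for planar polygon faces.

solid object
 facet normal -0.699 -0.147 -0.699
  outer loop
   vertex 0.8 4.2 1.6
   vertex 3.0 0.4 0.2
   vertex 0.4 0.4 2.8
  endloop
 endfacet
 facet normal -0.981 0.145 0.132
  outer loop
   vertex 0.8 2.2 3.8
   vertex 0.8 4.2 1.6
   vertex 0.4 0.4 2.8
  endloop
 endfacet
 facet normal -0.476 0.651 0.592
  outer loop
   vertex 0.8 2.2 3.8
   vertex 4.8 4.4 4.6
   vertex 0.8 4.2 1.6
  endloop
 endfacet
 facet normal 0.000 0.243 0.970
  outer loop
   vertex 5.2 1.2 5.4
   vertex 5.6 2.8 5.0
   vertex 4.8 4.4 4.6
  endloop
 endfacet
 facet normal -0.295 0.197 0.935
  outer loop
   vertex 5.2 1.2 5.4
   vertex 4.8 4.4 4.6
   vertex 0.8 2.2 3.8
  endloop
 endfacet
 facet normal -0.391 -0.379 0.839
  outer loop
   vertex 5.2 1.2 5.4
   vertex 0.8 2.2 3.8
   vertex 0.4 0.4 2.8
  endloop
 endfacet
 facet normal 0.107 -0.989 0.107
  outer loop
   vertex 5.2 1.2 5.4
   vertex 0.4 0.4 2.8
   vertex 3.0 0.4 0.2
  endloop
 endfacet
 facet normal 0.234 -0.971 0.050
  outer loop
   vertex 5.2 1.2 5.4
   vertex 3.0 0.4 0.2
   vertex 4.4 0.8 1.4
  endloop
 endfacet
 facet normal 0.895 0.395 -0.208
  outer loop
   vertex 5.4 2.2 3.0
   vertex 4.8 4.4 4.6
   vertex 5.6 2.8 5.0
  endloop
 endfacet
 facet normal 0.969 -0.248 -0.023
  outer loop
   vertex 5.4 2.2 3.0
   vertex 5.6 2.8 5.0
   vertex 5.2 1.2 5.4
  endloop
 endfacet
 facet normal 0.870 -0.477 -0.126
  outer loop
   vertex 5.4 2.2 3.0
   vertex 5.2 1.2 5.4
   vertex 4.4 0.8 1.4
  endloop
 endfacet
 facet normal 0.648 0.014 -0.761
  outer loop
   vertex 3.2 2.0 0.4
   vertex 4.4 0.8 1.4
   vertex 3.0 0.4 0.2
  endloop
 endfacet
 facet normal 0.739 0.205 -0.641
  outer loop
   vertex 3.2 2.0 0.4
   vertex 5.4 2.2 3.0
   vertex 4.4 0.8 1.4
  endloop
 endfacet
 facet normal -0.323 0.157 -0.933
  outer loop
   vertex 3.2 2.0 0.4
   vertex 3.0 0.4 0.2
   vertex 0.8 4.2 1.6
  endloop
 endfacet
 facet normal 0.387 0.730 -0.564
  outer loop
   vertex 3.2 2.0 0.4
   vertex 0.8 4.2 1.6
   vertex 4.8 4.4 4.6
  endloop
 endfacet
 facet normal 0.605 0.570 -0.556
  outer loop
   vertex 3.2 2.0 0.4
   vertex 4.8 4.4 4.6
   vertex 5.4 2.2 3.0
  endloop
 endfacet
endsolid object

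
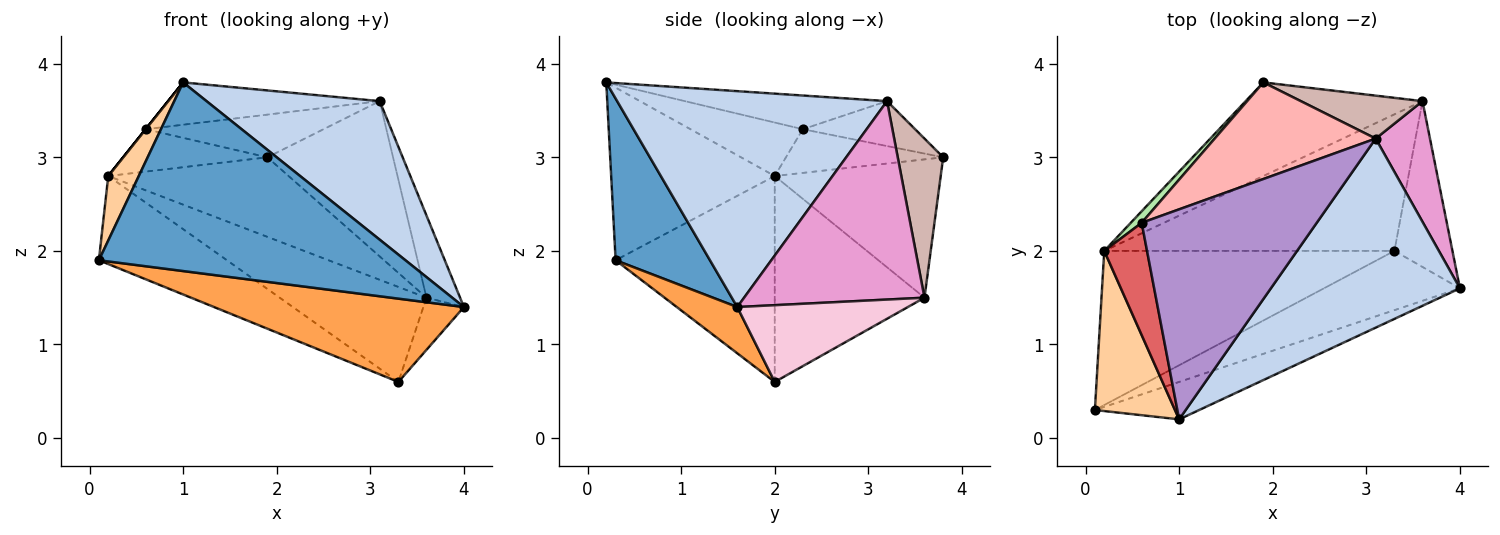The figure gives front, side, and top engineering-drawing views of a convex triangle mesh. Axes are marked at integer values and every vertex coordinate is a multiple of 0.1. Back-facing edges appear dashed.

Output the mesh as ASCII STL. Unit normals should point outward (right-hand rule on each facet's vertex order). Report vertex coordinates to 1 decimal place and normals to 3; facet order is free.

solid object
 facet normal 0.289 -0.939 -0.186
  outer loop
   vertex 1.0 0.2 3.8
   vertex 0.1 0.3 1.9
   vertex 4.0 1.6 1.4
  endloop
 endfacet
 facet normal 0.678 -0.435 0.593
  outer loop
   vertex 3.1 3.2 3.6
   vertex 1.0 0.2 3.8
   vertex 4.0 1.6 1.4
  endloop
 endfacet
 facet normal 0.193 -0.799 -0.569
  outer loop
   vertex 3.3 2.0 0.6
   vertex 4.0 1.6 1.4
   vertex 0.1 0.3 1.9
  endloop
 endfacet
 facet normal -0.894 -0.167 0.415
  outer loop
   vertex 0.2 2.0 2.8
   vertex 0.1 0.3 1.9
   vertex 1.0 0.2 3.8
  endloop
 endfacet
 facet normal -0.525 0.422 -0.739
  outer loop
   vertex 0.2 2.0 2.8
   vertex 3.3 2.0 0.6
   vertex 0.1 0.3 1.9
  endloop
 endfacet
 facet normal -0.725 0.665 0.181
  outer loop
   vertex 0.6 2.3 3.3
   vertex 1.9 3.8 3.0
   vertex 0.2 2.0 2.8
  endloop
 endfacet
 facet normal -0.781 0.000 0.625
  outer loop
   vertex 0.6 2.3 3.3
   vertex 0.2 2.0 2.8
   vertex 1.0 0.2 3.8
  endloop
 endfacet
 facet normal -0.247 0.392 0.886
  outer loop
   vertex 0.6 2.3 3.3
   vertex 3.1 3.2 3.6
   vertex 1.9 3.8 3.0
  endloop
 endfacet
 facet normal -0.185 0.194 0.963
  outer loop
   vertex 0.6 2.3 3.3
   vertex 1.0 0.2 3.8
   vertex 3.1 3.2 3.6
  endloop
 endfacet
 facet normal -0.512 0.556 -0.654
  outer loop
   vertex 3.6 3.6 1.5
   vertex 0.2 2.0 2.8
   vertex 1.9 3.8 3.0
  endloop
 endfacet
 facet normal -0.503 0.493 -0.709
  outer loop
   vertex 3.6 3.6 1.5
   vertex 3.3 2.0 0.6
   vertex 0.2 2.0 2.8
  endloop
 endfacet
 facet normal 0.329 0.910 0.252
  outer loop
   vertex 3.6 3.6 1.5
   vertex 1.9 3.8 3.0
   vertex 3.1 3.2 3.6
  endloop
 endfacet
 facet normal 0.949 0.177 0.260
  outer loop
   vertex 3.6 3.6 1.5
   vertex 3.1 3.2 3.6
   vertex 4.0 1.6 1.4
  endloop
 endfacet
 facet normal 0.784 0.186 -0.593
  outer loop
   vertex 3.6 3.6 1.5
   vertex 4.0 1.6 1.4
   vertex 3.3 2.0 0.6
  endloop
 endfacet
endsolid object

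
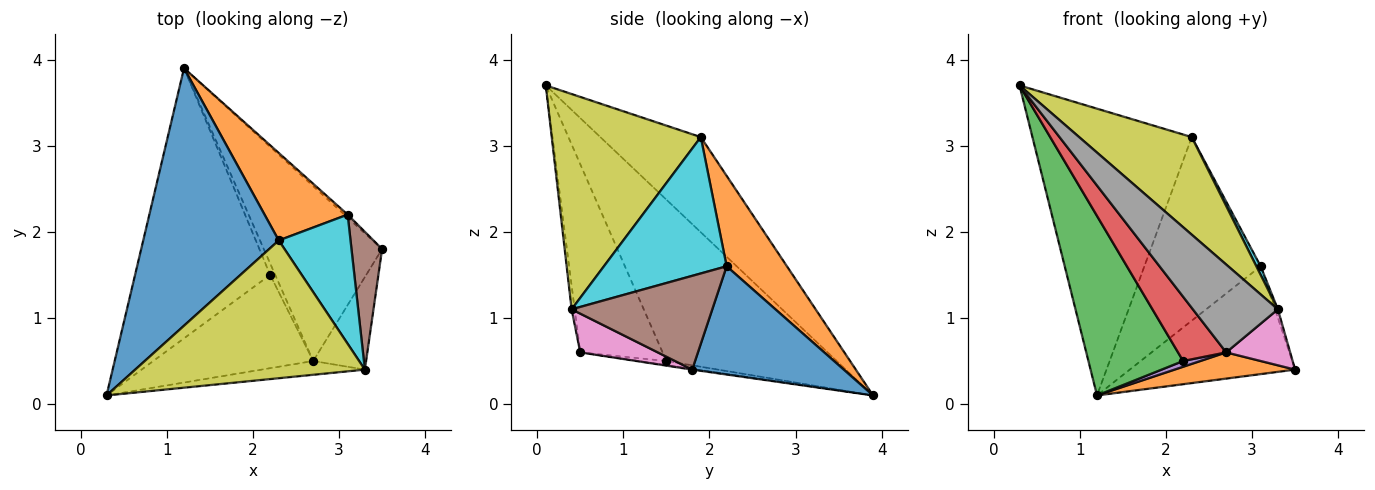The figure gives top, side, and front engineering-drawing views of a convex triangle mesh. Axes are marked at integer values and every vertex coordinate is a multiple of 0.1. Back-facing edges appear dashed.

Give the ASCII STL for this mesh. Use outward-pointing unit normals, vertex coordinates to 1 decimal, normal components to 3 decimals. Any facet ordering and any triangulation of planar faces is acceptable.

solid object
 facet normal 0.676 0.737 -0.020
  outer loop
   vertex 3.1 2.2 1.6
   vertex 3.5 1.8 0.4
   vertex 1.2 3.9 0.1
  endloop
 endfacet
 facet normal -0.006 -0.148 -0.989
  outer loop
   vertex 2.7 0.5 0.6
   vertex 1.2 3.9 0.1
   vertex 3.5 1.8 0.4
  endloop
 endfacet
 facet normal -0.705 -0.392 -0.590
  outer loop
   vertex 2.2 1.5 0.5
   vertex 0.3 0.1 3.7
   vertex 1.2 3.9 0.1
  endloop
 endfacet
 facet normal -0.696 -0.407 -0.591
  outer loop
   vertex 2.2 1.5 0.5
   vertex 2.7 0.5 0.6
   vertex 0.3 0.1 3.7
  endloop
 endfacet
 facet normal -0.582 -0.364 -0.727
  outer loop
   vertex 2.2 1.5 0.5
   vertex 1.2 3.9 0.1
   vertex 2.7 0.5 0.6
  endloop
 endfacet
 facet normal 0.950 0.019 0.310
  outer loop
   vertex 3.3 0.4 1.1
   vertex 3.5 1.8 0.4
   vertex 3.1 2.2 1.6
  endloop
 endfacet
 facet normal 0.531 -0.438 -0.725
  outer loop
   vertex 3.3 0.4 1.1
   vertex 2.7 0.5 0.6
   vertex 3.5 1.8 0.4
  endloop
 endfacet
 facet normal -0.035 -0.987 -0.155
  outer loop
   vertex 3.3 0.4 1.1
   vertex 0.3 0.1 3.7
   vertex 2.7 0.5 0.6
  endloop
 endfacet
 facet normal 0.608 -0.459 0.648
  outer loop
   vertex 2.3 1.9 3.1
   vertex 0.3 0.1 3.7
   vertex 3.3 0.4 1.1
  endloop
 endfacet
 facet normal 0.884 -0.031 0.466
  outer loop
   vertex 2.3 1.9 3.1
   vertex 3.3 0.4 1.1
   vertex 3.1 2.2 1.6
  endloop
 endfacet
 facet normal -0.425 0.674 0.605
  outer loop
   vertex 2.3 1.9 3.1
   vertex 1.2 3.9 0.1
   vertex 0.3 0.1 3.7
  endloop
 endfacet
 facet normal 0.424 0.818 0.390
  outer loop
   vertex 2.3 1.9 3.1
   vertex 3.1 2.2 1.6
   vertex 1.2 3.9 0.1
  endloop
 endfacet
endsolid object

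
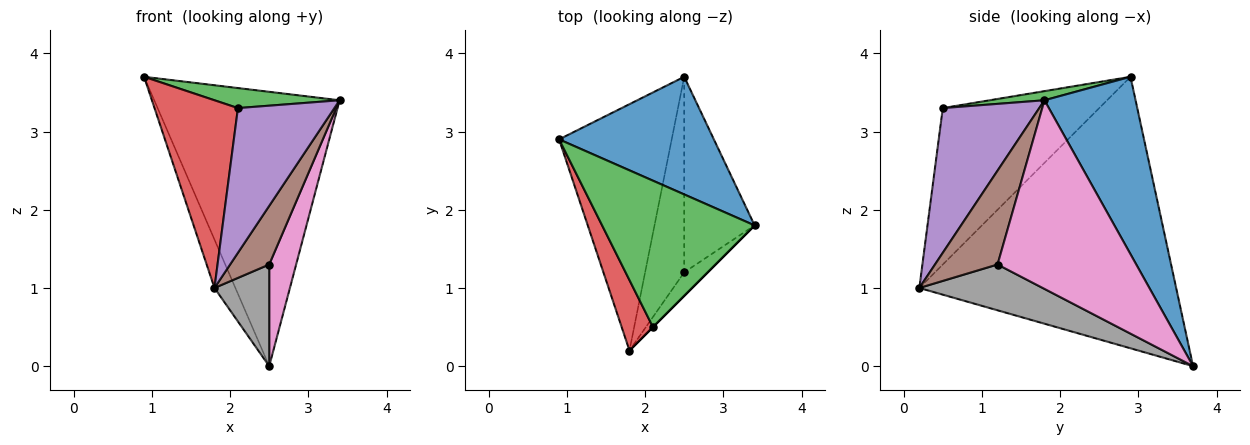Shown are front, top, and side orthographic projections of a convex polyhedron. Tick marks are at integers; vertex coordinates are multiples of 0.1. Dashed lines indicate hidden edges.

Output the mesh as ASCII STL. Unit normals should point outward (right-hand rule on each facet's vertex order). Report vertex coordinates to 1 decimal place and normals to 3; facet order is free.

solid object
 facet normal 0.412 0.838 0.359
  outer loop
   vertex 2.5 3.7 0.0
   vertex 0.9 2.9 3.7
   vertex 3.4 1.8 3.4
  endloop
 endfacet
 facet normal -0.921 0.075 -0.382
  outer loop
   vertex 2.5 3.7 0.0
   vertex 1.8 0.2 1.0
   vertex 0.9 2.9 3.7
  endloop
 endfacet
 facet normal 0.059 -0.135 0.989
  outer loop
   vertex 2.1 0.5 3.3
   vertex 3.4 1.8 3.4
   vertex 0.9 2.9 3.7
  endloop
 endfacet
 facet normal -0.869 -0.463 0.174
  outer loop
   vertex 2.1 0.5 3.3
   vertex 0.9 2.9 3.7
   vertex 1.8 0.2 1.0
  endloop
 endfacet
 facet normal 0.707 -0.707 0.000
  outer loop
   vertex 2.1 0.5 3.3
   vertex 1.8 0.2 1.0
   vertex 3.4 1.8 3.4
  endloop
 endfacet
 facet normal 0.830 -0.518 -0.207
  outer loop
   vertex 2.5 1.2 1.3
   vertex 3.4 1.8 3.4
   vertex 1.8 0.2 1.0
  endloop
 endfacet
 facet normal 0.922 -0.179 -0.344
  outer loop
   vertex 2.5 1.2 1.3
   vertex 2.5 3.7 0.0
   vertex 3.4 1.8 3.4
  endloop
 endfacet
 facet normal 0.721 -0.320 -0.615
  outer loop
   vertex 2.5 1.2 1.3
   vertex 1.8 0.2 1.0
   vertex 2.5 3.7 0.0
  endloop
 endfacet
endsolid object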